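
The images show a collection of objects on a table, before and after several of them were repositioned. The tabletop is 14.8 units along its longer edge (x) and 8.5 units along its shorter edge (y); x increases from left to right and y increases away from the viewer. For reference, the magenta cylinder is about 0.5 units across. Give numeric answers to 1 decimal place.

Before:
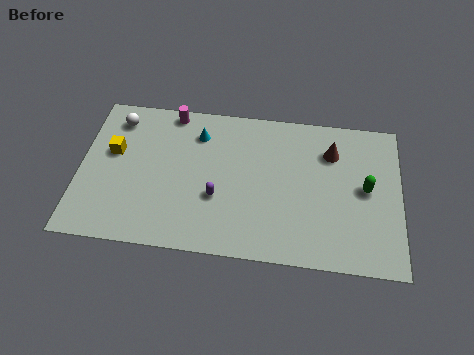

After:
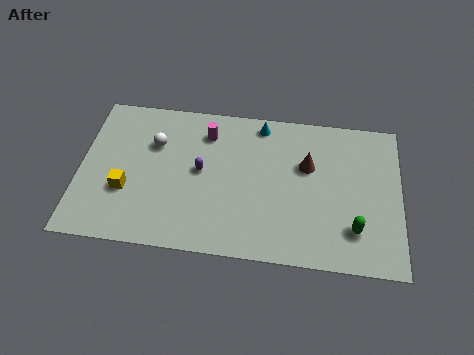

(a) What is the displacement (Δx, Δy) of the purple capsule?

(-0.8, 1.4)

From the two frames, the purple capsule sits at roughly (6.4, 3.1) before and (5.6, 4.5) after.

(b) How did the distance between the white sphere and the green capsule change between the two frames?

-1.9

The distance was about 11.9 in the first image and 10.0 in the second, so they moved 1.9 units closer together.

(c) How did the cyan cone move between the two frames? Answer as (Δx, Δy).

(2.9, 0.9)

The cyan cone was at about (5.4, 6.6) and moved to about (8.3, 7.5).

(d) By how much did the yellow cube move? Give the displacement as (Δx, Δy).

(0.7, -2.1)

From the two frames, the yellow cube sits at roughly (1.5, 5.1) before and (2.2, 3.0) after.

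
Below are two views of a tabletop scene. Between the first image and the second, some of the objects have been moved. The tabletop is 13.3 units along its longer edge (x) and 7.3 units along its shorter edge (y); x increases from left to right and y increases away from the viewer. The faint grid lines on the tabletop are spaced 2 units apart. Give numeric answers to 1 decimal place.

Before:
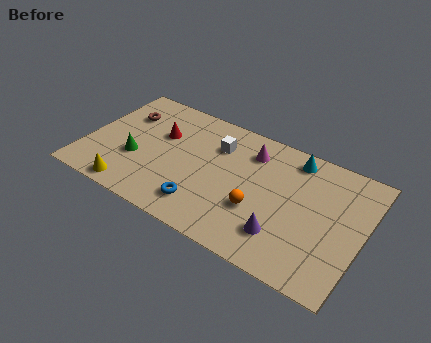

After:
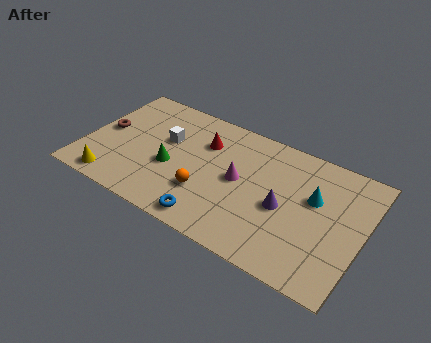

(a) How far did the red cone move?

2.2

From (3.4, 4.7) to (5.5, 5.2), the red cone covered √(2.1² + 0.5²) ≈ 2.2 units.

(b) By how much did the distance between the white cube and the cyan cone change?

+3.5

Before: roughly 3.7 units apart; after: 7.2. That's 3.5 units further apart.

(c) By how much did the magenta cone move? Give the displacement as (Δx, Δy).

(-0.3, -1.9)

The magenta cone started near (7.7, 5.7) and ended near (7.4, 3.8).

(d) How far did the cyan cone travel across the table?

2.2

From (9.7, 6.3) to (10.9, 4.5), the cyan cone covered √(1.2² + 1.8²) ≈ 2.2 units.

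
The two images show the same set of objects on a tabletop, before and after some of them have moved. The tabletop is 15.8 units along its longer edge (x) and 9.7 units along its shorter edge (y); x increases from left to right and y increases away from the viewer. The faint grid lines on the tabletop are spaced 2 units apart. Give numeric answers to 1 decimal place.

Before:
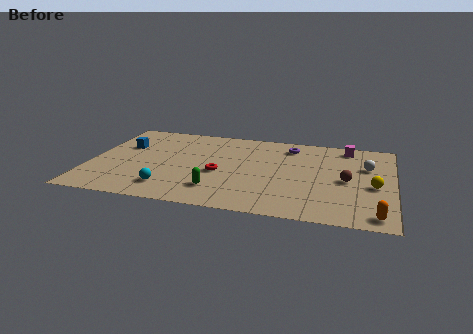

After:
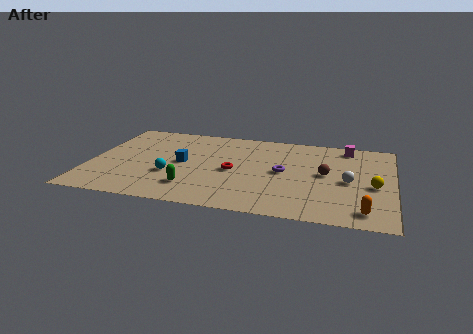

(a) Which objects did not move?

the yellow sphere and the magenta cube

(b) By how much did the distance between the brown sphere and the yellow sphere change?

+1.2

The distance was about 1.5 in the first image and 2.7 in the second, so they moved 1.2 units further apart.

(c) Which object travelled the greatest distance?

the blue cube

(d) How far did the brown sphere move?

1.2

The brown sphere was near (13.4, 4.6) before and (12.3, 5.1) after, so it travelled √(1.1² + 0.5²) ≈ 1.2 units.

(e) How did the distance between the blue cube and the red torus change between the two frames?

-2.9

They were about 5.6 units apart before and 2.7 after — 2.9 units closer together.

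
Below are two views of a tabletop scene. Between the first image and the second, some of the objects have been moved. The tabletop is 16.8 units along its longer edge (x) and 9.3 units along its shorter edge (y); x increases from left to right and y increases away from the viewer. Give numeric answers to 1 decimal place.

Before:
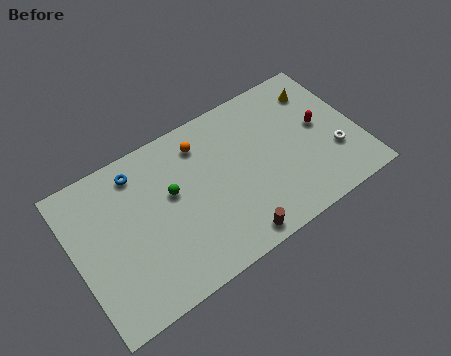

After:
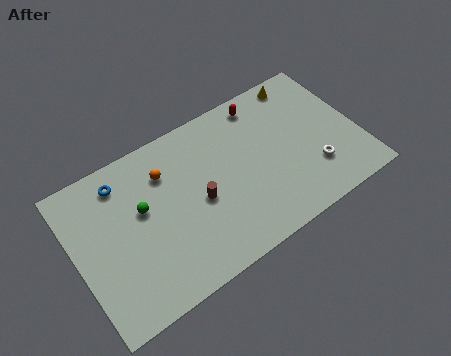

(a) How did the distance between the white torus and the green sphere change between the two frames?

+0.6

They were about 9.7 units apart before and 10.3 after — 0.6 units further apart.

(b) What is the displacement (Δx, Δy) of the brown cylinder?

(-1.5, 3.2)

The brown cylinder started near (8.7, 1.0) and ended near (7.2, 4.2).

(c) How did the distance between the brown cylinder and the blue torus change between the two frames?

-2.8

The distance was about 8.2 in the first image and 5.4 in the second, so they moved 2.8 units closer together.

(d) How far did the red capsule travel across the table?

4.3

The red capsule was near (14.7, 5.0) before and (11.7, 8.1) after, so it travelled √(3.0² + 3.1²) ≈ 4.3 units.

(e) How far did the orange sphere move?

2.4

From (7.9, 7.5) to (5.6, 6.9), the orange sphere covered √(2.3² + 0.6²) ≈ 2.4 units.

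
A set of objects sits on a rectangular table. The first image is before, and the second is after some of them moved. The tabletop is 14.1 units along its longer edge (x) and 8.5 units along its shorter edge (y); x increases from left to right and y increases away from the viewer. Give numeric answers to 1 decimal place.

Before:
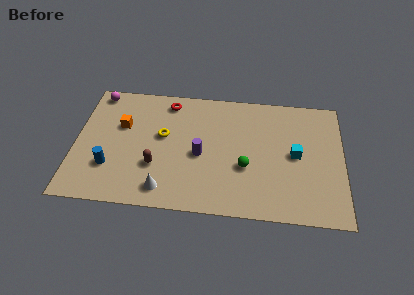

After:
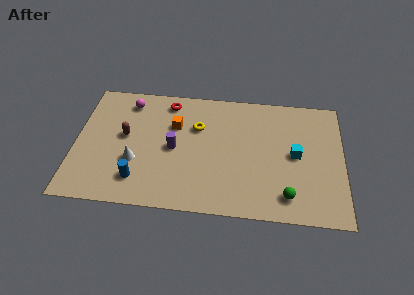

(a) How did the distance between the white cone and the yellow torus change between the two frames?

+0.6

They were about 3.6 units apart before and 4.2 after — 0.6 units further apart.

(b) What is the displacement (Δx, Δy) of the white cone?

(-1.6, 1.7)

From the two frames, the white cone sits at roughly (4.8, 1.3) before and (3.2, 3.0) after.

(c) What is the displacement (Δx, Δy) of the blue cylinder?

(1.5, -0.7)

From the two frames, the blue cylinder sits at roughly (1.9, 2.5) before and (3.4, 1.8) after.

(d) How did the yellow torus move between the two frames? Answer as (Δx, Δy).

(1.8, 0.8)

From the two frames, the yellow torus sits at roughly (4.6, 4.9) before and (6.4, 5.7) after.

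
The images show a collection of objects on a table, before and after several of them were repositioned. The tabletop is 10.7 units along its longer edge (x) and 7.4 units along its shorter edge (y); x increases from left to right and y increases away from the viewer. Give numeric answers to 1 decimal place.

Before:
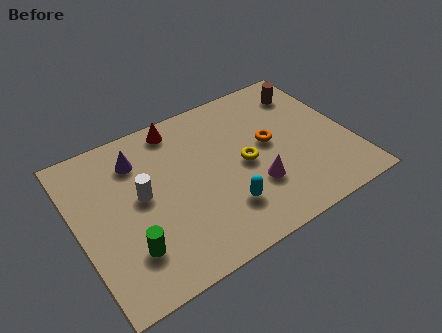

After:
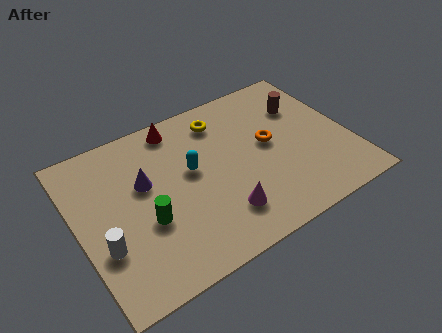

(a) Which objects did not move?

the orange torus and the red cone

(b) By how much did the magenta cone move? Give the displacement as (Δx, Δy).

(-1.4, -0.6)

The magenta cone started near (6.7, 2.3) and ended near (5.3, 1.7).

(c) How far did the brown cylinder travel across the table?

0.8

The brown cylinder was near (9.5, 5.9) before and (9.2, 5.2) after, so it travelled √(0.3² + 0.7²) ≈ 0.8 units.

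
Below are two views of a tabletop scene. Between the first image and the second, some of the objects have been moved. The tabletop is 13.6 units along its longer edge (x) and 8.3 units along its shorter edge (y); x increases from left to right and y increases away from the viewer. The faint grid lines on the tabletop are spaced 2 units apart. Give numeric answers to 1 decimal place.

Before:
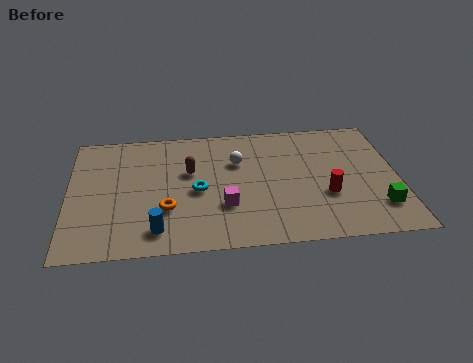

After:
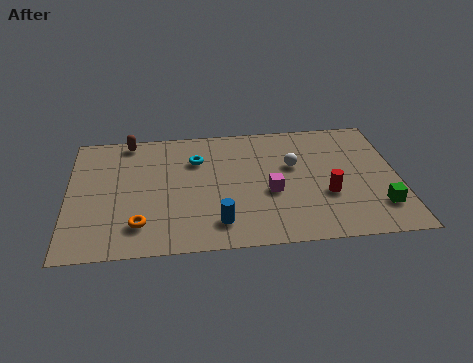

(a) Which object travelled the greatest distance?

the brown capsule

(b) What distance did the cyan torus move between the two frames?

2.1

The cyan torus moved from about (5.3, 3.8) to (5.3, 5.9), a distance of √(0.0² + 2.1²) ≈ 2.1.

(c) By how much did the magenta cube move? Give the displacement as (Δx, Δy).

(1.9, 0.7)

The magenta cube was at about (6.4, 2.7) and moved to about (8.3, 3.4).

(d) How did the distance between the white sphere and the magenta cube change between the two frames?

-1.0

They were about 3.0 units apart before and 2.0 after — 1.0 units closer together.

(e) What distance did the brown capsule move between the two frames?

3.5

From (5.0, 5.1) to (2.5, 7.5), the brown capsule covered √(2.5² + 2.4²) ≈ 3.5 units.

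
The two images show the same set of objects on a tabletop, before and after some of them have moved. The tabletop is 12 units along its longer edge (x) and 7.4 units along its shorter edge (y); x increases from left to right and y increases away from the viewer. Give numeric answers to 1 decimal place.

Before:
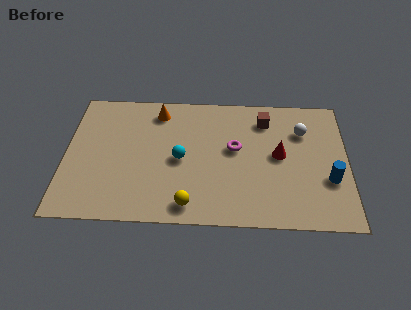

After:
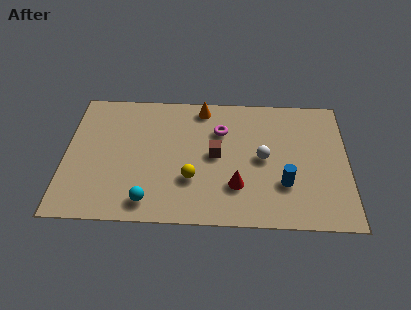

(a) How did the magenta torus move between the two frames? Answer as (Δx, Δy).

(-0.6, 1.0)

From the two frames, the magenta torus sits at roughly (7.2, 4.2) before and (6.6, 5.2) after.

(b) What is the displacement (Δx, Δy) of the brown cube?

(-2.1, -2.1)

From the two frames, the brown cube sits at roughly (8.5, 5.9) before and (6.4, 3.8) after.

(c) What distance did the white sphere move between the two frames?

2.3

The white sphere was near (10.1, 5.3) before and (8.4, 3.7) after, so it travelled √(1.7² + 1.6²) ≈ 2.3 units.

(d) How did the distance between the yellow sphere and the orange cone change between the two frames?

-1.3

They were about 5.4 units apart before and 4.1 after — 1.3 units closer together.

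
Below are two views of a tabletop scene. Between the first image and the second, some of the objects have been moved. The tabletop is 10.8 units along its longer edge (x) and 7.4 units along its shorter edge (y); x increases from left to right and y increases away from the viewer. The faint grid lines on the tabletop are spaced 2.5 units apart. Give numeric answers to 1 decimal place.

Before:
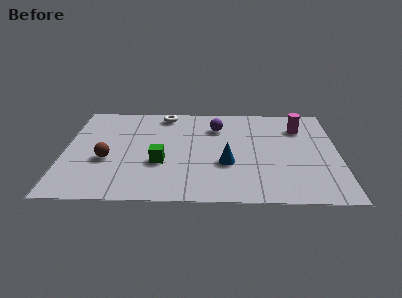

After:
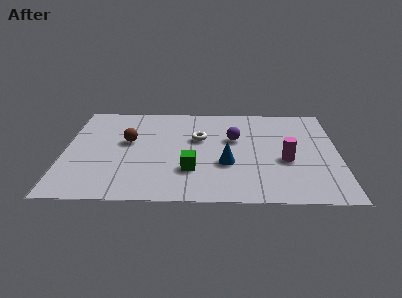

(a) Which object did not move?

the blue cone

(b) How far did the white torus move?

2.4

The white torus was near (3.9, 6.5) before and (5.3, 4.6) after, so it travelled √(1.4² + 1.9²) ≈ 2.4 units.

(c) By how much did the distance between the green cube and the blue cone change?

-1.1

The distance was about 2.6 in the first image and 1.5 in the second, so they moved 1.1 units closer together.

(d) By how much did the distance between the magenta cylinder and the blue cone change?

-1.7

The distance was about 4.0 in the first image and 2.3 in the second, so they moved 1.7 units closer together.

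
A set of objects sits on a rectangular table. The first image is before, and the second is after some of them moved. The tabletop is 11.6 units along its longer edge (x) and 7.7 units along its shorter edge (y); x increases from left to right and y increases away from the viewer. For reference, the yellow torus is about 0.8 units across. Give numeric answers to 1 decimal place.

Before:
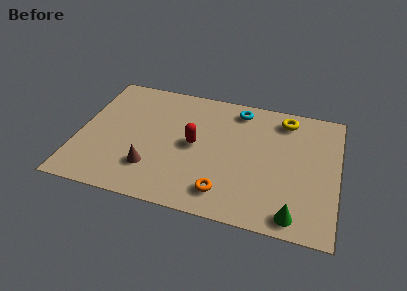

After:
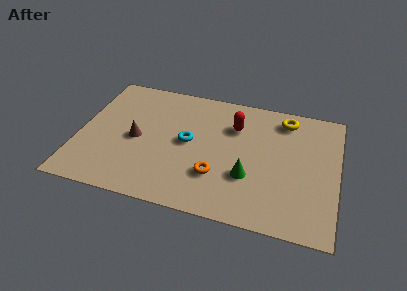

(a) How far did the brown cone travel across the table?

1.8

From (3.4, 2.0) to (2.6, 3.6), the brown cone covered √(0.8² + 1.6²) ≈ 1.8 units.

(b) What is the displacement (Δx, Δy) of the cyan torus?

(-2.1, -2.6)

From the two frames, the cyan torus sits at roughly (7.0, 6.6) before and (4.9, 4.0) after.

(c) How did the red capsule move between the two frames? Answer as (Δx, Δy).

(1.7, 1.6)

From the two frames, the red capsule sits at roughly (5.2, 3.9) before and (6.9, 5.5) after.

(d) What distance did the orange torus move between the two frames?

1.0

From (6.7, 1.4) to (6.3, 2.3), the orange torus covered √(0.4² + 0.9²) ≈ 1.0 units.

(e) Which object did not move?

the yellow torus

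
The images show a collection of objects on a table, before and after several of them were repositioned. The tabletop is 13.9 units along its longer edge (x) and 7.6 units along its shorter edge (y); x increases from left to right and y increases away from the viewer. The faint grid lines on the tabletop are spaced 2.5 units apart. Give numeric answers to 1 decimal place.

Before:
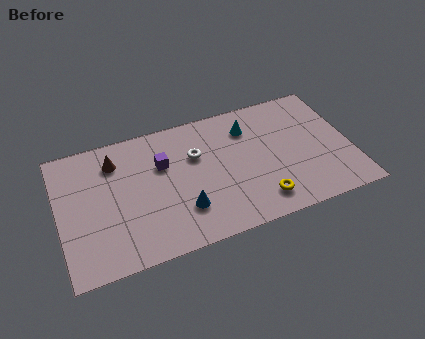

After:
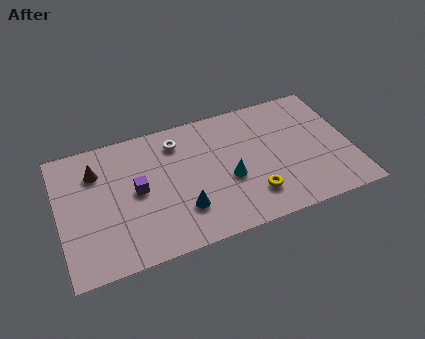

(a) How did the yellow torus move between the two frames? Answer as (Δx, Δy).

(-0.3, 0.4)

From the two frames, the yellow torus sits at roughly (9.3, 1.4) before and (9.0, 1.8) after.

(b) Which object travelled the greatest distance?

the cyan cone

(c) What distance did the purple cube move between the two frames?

1.7

The purple cube was near (5.0, 5.0) before and (3.7, 3.9) after, so it travelled √(1.3² + 1.1²) ≈ 1.7 units.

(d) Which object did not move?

the blue cone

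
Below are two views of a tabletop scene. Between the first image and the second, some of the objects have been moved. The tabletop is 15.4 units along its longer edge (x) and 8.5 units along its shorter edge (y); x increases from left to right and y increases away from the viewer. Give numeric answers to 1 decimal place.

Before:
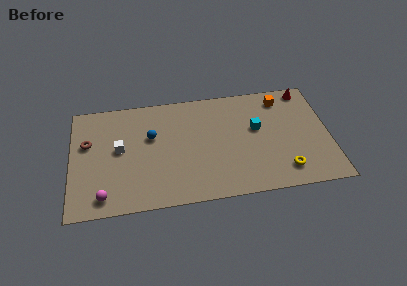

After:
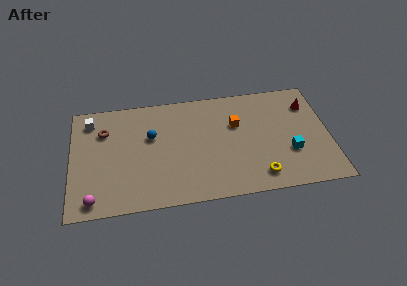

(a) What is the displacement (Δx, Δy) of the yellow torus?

(-1.5, -0.2)

From the two frames, the yellow torus sits at roughly (12.6, 1.6) before and (11.1, 1.4) after.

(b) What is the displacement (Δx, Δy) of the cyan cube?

(1.9, -2.1)

The cyan cube started near (11.1, 5.0) and ended near (13.0, 2.9).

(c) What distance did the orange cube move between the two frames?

3.2

The orange cube moved from about (12.7, 7.1) to (9.9, 5.5), a distance of √(2.8² + 1.6²) ≈ 3.2.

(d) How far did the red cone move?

1.2

From (14.2, 7.6) to (14.3, 6.4), the red cone covered √(0.1² + 1.2²) ≈ 1.2 units.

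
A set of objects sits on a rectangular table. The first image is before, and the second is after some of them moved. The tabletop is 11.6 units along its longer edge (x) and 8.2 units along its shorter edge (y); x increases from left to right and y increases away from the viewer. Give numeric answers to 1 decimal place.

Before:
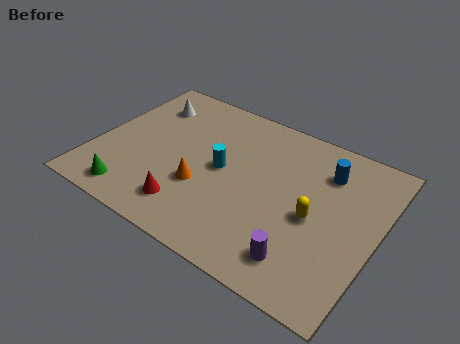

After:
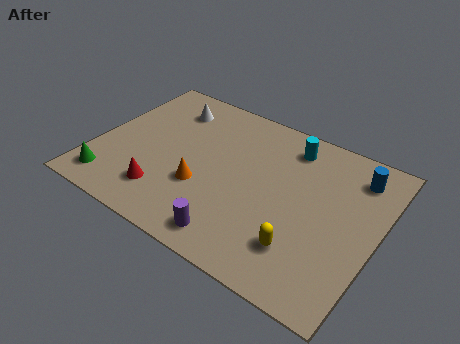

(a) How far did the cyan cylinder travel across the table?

3.5

From (5.2, 4.2) to (7.6, 6.8), the cyan cylinder covered √(2.4² + 2.6²) ≈ 3.5 units.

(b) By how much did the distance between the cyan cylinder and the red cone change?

+3.9

Before: roughly 2.8 units apart; after: 6.7. That's 3.9 units further apart.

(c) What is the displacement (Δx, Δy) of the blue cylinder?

(1.2, 0.4)

The blue cylinder was at about (9.2, 6.2) and moved to about (10.4, 6.6).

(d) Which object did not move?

the orange cone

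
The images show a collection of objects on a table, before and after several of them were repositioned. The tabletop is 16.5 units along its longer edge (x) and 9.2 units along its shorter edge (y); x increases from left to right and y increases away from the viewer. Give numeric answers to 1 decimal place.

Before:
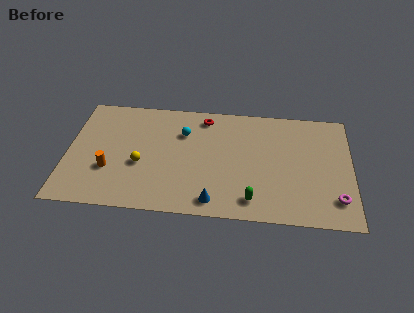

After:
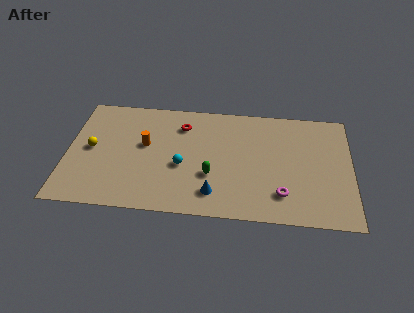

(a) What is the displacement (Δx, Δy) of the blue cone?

(0.0, 0.6)

The blue cone was at about (8.6, 1.2) and moved to about (8.6, 1.8).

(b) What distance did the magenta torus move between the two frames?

3.1

From (15.6, 2.0) to (12.5, 2.1), the magenta torus covered √(3.1² + 0.1²) ≈ 3.1 units.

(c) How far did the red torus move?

1.5

The red torus was near (7.9, 7.9) before and (6.6, 7.1) after, so it travelled √(1.3² + 0.8²) ≈ 1.5 units.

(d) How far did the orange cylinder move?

3.0

The orange cylinder moved from about (2.5, 3.1) to (4.5, 5.3), a distance of √(2.0² + 2.2²) ≈ 3.0.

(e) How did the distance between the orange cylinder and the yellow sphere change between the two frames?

+1.3

The distance was about 1.9 in the first image and 3.2 in the second, so they moved 1.3 units further apart.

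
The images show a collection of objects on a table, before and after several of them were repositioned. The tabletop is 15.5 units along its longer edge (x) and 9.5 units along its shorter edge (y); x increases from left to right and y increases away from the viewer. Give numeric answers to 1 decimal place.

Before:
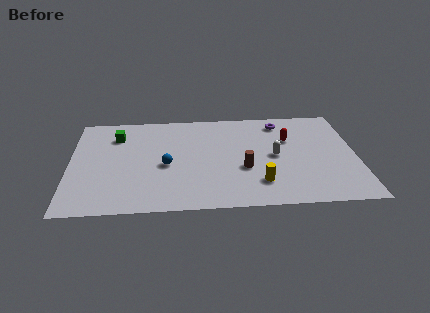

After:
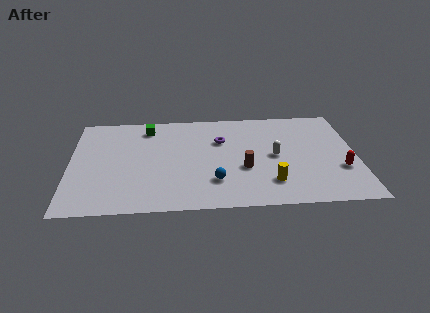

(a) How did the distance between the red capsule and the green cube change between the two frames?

+2.0

Before: roughly 9.4 units apart; after: 11.4. That's 2.0 units further apart.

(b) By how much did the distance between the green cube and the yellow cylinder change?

-0.5

The distance was about 9.2 in the first image and 8.7 in the second, so they moved 0.5 units closer together.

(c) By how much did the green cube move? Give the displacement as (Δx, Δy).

(1.7, 0.7)

The green cube was at about (2.5, 7.2) and moved to about (4.2, 7.9).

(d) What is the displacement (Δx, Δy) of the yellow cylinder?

(0.6, 0.0)

From the two frames, the yellow cylinder sits at roughly (10.2, 2.2) before and (10.8, 2.2) after.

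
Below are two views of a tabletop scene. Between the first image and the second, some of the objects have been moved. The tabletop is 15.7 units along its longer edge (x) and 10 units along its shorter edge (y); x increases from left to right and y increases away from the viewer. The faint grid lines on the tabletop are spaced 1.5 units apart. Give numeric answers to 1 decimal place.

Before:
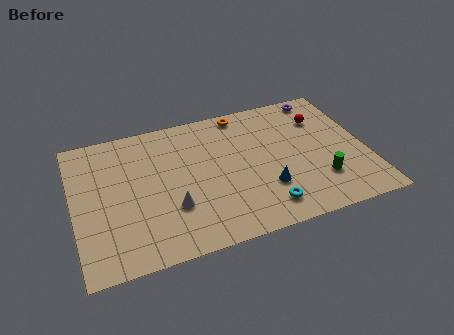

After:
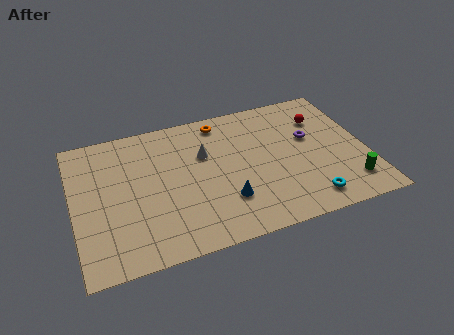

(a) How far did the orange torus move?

1.2

The orange torus moved from about (9.4, 9.0) to (8.2, 8.7), a distance of √(1.2² + 0.3²) ≈ 1.2.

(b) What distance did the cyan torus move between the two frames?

2.3

From (9.9, 1.7) to (12.2, 1.5), the cyan torus covered √(2.3² + 0.2²) ≈ 2.3 units.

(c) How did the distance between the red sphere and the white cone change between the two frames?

-2.9

Before: roughly 9.4 units apart; after: 6.5. That's 2.9 units closer together.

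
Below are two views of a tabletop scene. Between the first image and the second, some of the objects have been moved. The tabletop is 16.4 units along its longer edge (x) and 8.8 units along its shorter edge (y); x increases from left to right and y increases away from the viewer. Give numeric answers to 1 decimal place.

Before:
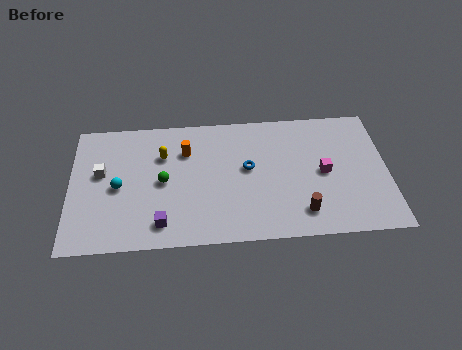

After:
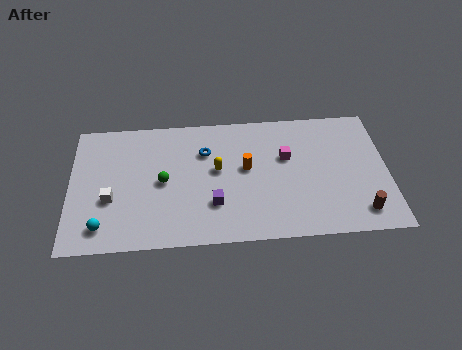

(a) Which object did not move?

the green sphere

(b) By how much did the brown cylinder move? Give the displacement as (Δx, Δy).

(3.0, -0.2)

The brown cylinder started near (11.9, 1.7) and ended near (14.9, 1.5).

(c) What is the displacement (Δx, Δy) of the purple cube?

(2.7, 1.1)

From the two frames, the purple cube sits at roughly (4.7, 1.5) before and (7.4, 2.6) after.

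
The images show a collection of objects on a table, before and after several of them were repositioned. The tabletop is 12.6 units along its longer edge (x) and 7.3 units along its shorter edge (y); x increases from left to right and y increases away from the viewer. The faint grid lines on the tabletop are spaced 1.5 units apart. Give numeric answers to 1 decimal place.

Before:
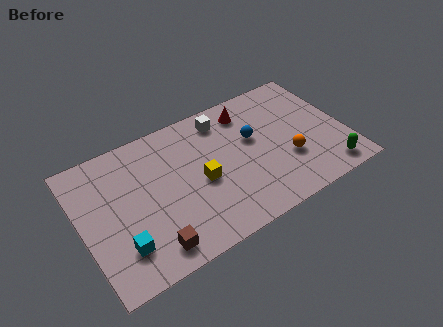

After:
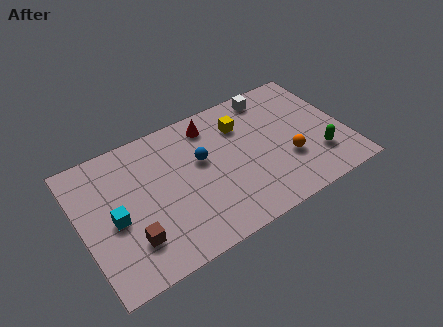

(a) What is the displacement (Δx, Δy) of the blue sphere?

(-2.5, 0.0)

From the two frames, the blue sphere sits at roughly (8.3, 4.4) before and (5.8, 4.4) after.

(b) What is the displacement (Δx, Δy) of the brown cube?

(-0.8, 0.8)

The brown cube started near (2.9, 1.1) and ended near (2.1, 1.9).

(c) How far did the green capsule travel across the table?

1.0

The green capsule moved from about (11.4, 1.0) to (11.1, 2.0), a distance of √(0.3² + 1.0²) ≈ 1.0.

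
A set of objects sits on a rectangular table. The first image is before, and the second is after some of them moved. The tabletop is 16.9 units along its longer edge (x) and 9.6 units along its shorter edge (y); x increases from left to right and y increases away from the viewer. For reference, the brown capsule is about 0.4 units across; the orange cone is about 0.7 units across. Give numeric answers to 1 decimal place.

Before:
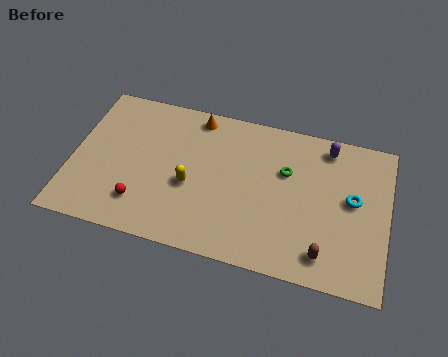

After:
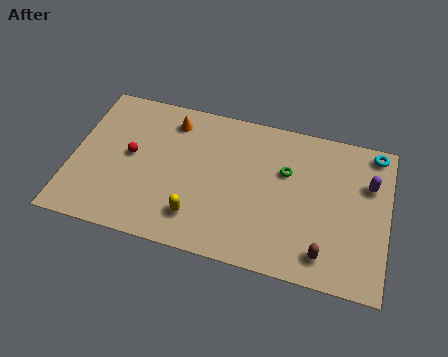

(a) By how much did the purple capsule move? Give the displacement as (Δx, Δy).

(2.3, -1.8)

From the two frames, the purple capsule sits at roughly (13.5, 8.3) before and (15.8, 6.5) after.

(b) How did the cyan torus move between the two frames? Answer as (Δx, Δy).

(1.0, 3.3)

The cyan torus was at about (15.0, 5.3) and moved to about (16.0, 8.6).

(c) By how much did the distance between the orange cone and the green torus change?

+1.0

The distance was about 5.5 in the first image and 6.5 in the second, so they moved 1.0 units further apart.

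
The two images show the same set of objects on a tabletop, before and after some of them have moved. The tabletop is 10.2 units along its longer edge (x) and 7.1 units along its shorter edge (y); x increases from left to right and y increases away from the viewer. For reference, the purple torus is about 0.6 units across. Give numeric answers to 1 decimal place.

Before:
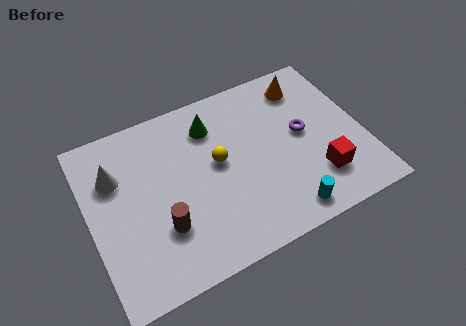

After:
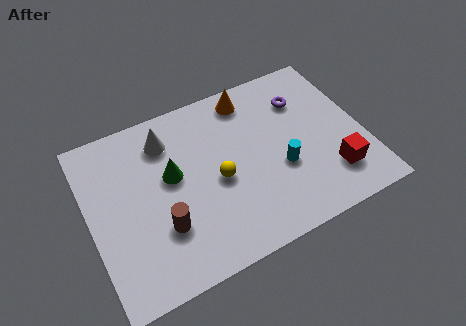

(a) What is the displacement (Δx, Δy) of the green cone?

(-1.7, -1.4)

From the two frames, the green cone sits at roughly (4.8, 5.5) before and (3.1, 4.1) after.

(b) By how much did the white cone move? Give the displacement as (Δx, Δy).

(2.0, 0.7)

From the two frames, the white cone sits at roughly (1.1, 4.9) before and (3.1, 5.6) after.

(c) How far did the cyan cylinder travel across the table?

1.8

The cyan cylinder moved from about (6.9, 0.9) to (7.0, 2.7), a distance of √(0.1² + 1.8²) ≈ 1.8.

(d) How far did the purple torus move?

1.4

From (8.0, 3.8) to (8.2, 5.2), the purple torus covered √(0.2² + 1.4²) ≈ 1.4 units.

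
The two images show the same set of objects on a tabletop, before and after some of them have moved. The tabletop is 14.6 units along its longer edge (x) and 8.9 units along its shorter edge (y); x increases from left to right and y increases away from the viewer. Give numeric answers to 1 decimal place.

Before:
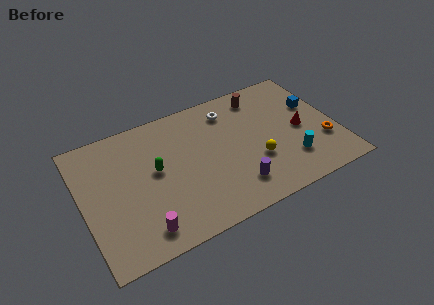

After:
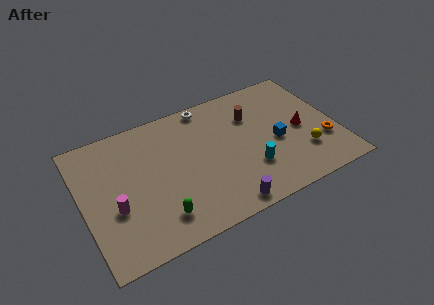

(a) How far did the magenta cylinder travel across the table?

2.4

The magenta cylinder moved from about (3.0, 1.4) to (1.7, 3.4), a distance of √(1.3² + 2.0²) ≈ 2.4.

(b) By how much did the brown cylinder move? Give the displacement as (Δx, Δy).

(-0.7, -1.2)

From the two frames, the brown cylinder sits at roughly (10.7, 7.5) before and (10.0, 6.3) after.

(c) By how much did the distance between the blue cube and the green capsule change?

-2.0

The distance was about 9.4 in the first image and 7.4 in the second, so they moved 2.0 units closer together.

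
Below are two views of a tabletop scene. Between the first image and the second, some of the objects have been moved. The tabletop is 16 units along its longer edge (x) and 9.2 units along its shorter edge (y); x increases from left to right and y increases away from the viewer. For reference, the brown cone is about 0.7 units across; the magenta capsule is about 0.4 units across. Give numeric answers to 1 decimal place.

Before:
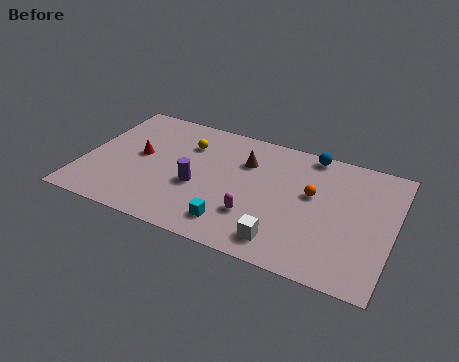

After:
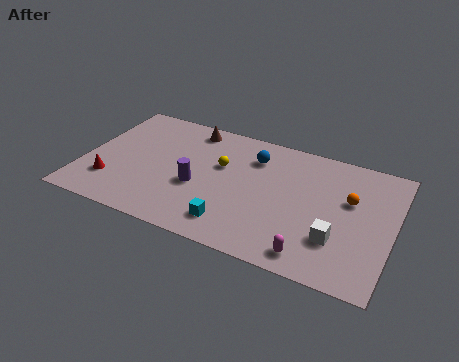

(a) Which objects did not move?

the cyan cube and the purple cylinder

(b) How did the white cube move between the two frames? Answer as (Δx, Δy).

(2.6, 1.2)

The white cube started near (10.7, 1.5) and ended near (13.3, 2.7).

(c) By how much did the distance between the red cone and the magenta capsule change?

+4.0

Before: roughly 6.7 units apart; after: 10.7. That's 4.0 units further apart.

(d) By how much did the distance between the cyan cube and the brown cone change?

+2.2

Before: roughly 4.8 units apart; after: 7.0. That's 2.2 units further apart.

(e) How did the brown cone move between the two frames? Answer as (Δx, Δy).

(-3.1, 1.5)

From the two frames, the brown cone sits at roughly (8.2, 6.5) before and (5.1, 8.0) after.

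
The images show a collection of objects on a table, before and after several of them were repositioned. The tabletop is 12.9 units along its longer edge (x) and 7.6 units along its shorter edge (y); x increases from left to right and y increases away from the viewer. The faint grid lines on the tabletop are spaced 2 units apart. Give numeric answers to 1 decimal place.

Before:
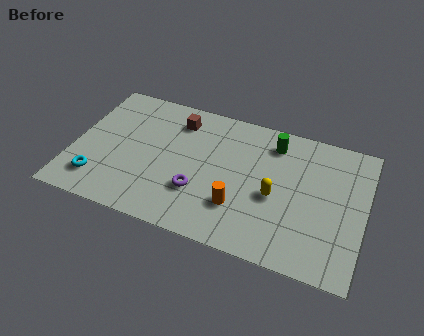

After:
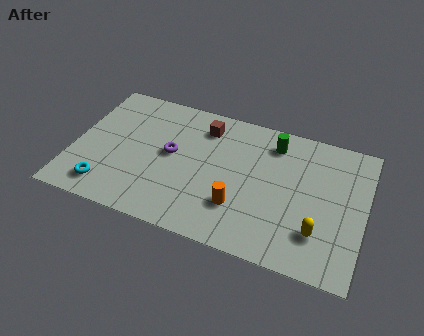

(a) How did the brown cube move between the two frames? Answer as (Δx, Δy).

(1.2, 0.0)

The brown cube was at about (4.4, 6.1) and moved to about (5.6, 6.1).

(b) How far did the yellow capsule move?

2.4

The yellow capsule was near (9.0, 3.3) before and (11.0, 2.0) after, so it travelled √(2.0² + 1.3²) ≈ 2.4 units.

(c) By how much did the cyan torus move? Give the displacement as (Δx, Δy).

(0.4, -0.3)

The cyan torus was at about (1.3, 1.6) and moved to about (1.7, 1.3).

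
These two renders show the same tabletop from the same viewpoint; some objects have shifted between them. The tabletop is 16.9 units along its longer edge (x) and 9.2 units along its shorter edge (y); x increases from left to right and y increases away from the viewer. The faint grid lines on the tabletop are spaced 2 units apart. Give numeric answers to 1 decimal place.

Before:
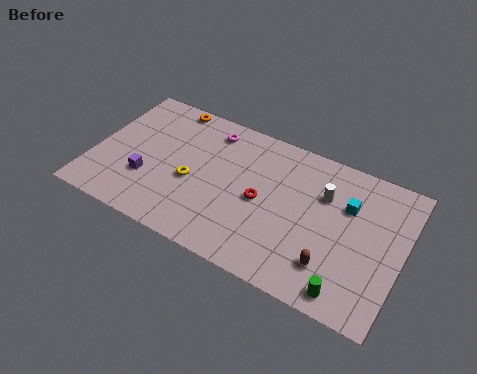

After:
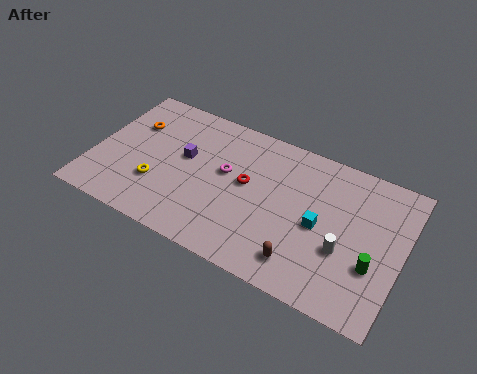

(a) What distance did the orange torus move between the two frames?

2.7

The orange torus moved from about (3.5, 8.4) to (1.8, 6.3), a distance of √(1.7² + 2.1²) ≈ 2.7.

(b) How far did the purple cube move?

2.9

From (3.1, 3.0) to (4.9, 5.3), the purple cube covered √(1.8² + 2.3²) ≈ 2.9 units.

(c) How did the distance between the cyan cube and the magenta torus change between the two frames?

-2.5

Before: roughly 7.9 units apart; after: 5.4. That's 2.5 units closer together.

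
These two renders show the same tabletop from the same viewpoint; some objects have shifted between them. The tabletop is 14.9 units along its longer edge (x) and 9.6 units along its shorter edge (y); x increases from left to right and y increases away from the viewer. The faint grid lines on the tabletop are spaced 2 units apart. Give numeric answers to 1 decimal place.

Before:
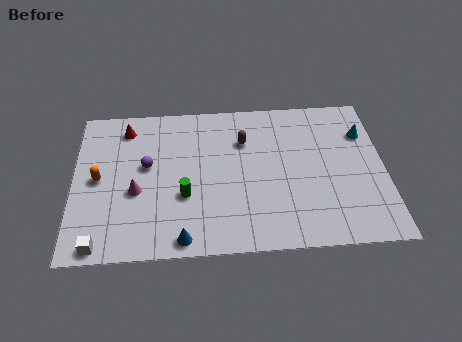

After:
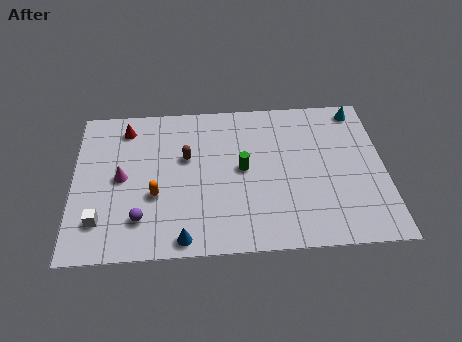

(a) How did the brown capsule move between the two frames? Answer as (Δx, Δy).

(-2.8, -0.9)

From the two frames, the brown capsule sits at roughly (8.2, 6.8) before and (5.4, 5.9) after.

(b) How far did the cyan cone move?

1.6

The cyan cone moved from about (14.0, 6.9) to (13.8, 8.5), a distance of √(0.2² + 1.6²) ≈ 1.6.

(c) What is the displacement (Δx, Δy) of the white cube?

(0.0, 1.4)

The white cube started near (1.3, 0.8) and ended near (1.3, 2.2).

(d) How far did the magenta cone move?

1.1

The magenta cone moved from about (3.0, 3.9) to (2.3, 4.8), a distance of √(0.7² + 0.9²) ≈ 1.1.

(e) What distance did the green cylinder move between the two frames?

3.2

From (5.3, 3.5) to (8.1, 5.0), the green cylinder covered √(2.8² + 1.5²) ≈ 3.2 units.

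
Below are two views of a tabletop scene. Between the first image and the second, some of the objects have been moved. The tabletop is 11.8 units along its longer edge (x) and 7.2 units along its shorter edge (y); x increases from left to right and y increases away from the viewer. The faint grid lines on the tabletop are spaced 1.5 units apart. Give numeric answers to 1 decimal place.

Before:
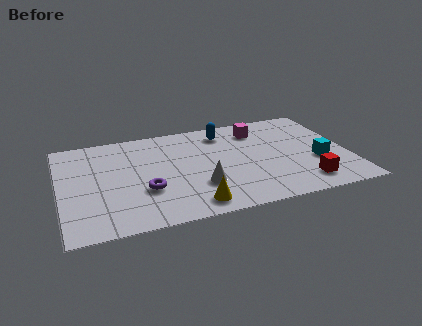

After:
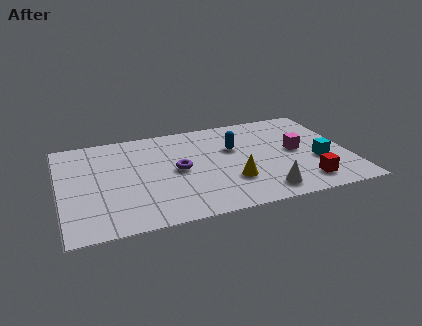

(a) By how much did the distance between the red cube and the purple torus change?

-1.0

The distance was about 6.5 in the first image and 5.5 in the second, so they moved 1.0 units closer together.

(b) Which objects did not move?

the cyan cube and the red cube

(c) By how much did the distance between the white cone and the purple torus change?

+1.9

They were about 2.2 units apart before and 4.1 after — 1.9 units further apart.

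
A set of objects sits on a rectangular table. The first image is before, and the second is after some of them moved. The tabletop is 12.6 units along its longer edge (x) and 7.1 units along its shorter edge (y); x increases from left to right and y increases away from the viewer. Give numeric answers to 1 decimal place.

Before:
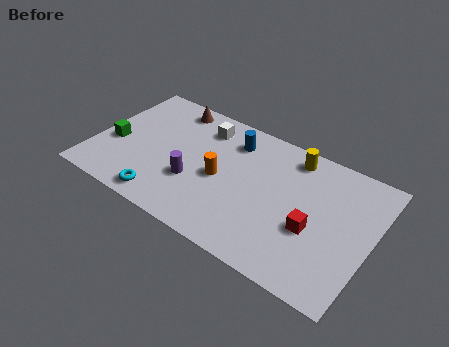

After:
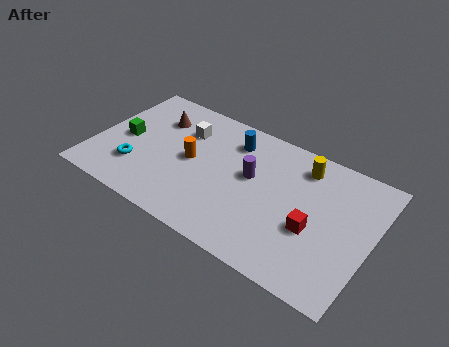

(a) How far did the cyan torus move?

1.9

From (3.6, 0.9) to (2.1, 2.0), the cyan torus covered √(1.5² + 1.1²) ≈ 1.9 units.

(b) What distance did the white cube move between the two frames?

1.0

From (4.6, 5.7) to (3.8, 5.1), the white cube covered √(0.8² + 0.6²) ≈ 1.0 units.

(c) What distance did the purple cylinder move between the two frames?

2.9

The purple cylinder moved from about (4.7, 2.5) to (7.1, 4.1), a distance of √(2.4² + 1.6²) ≈ 2.9.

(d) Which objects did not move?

the blue cylinder and the red cube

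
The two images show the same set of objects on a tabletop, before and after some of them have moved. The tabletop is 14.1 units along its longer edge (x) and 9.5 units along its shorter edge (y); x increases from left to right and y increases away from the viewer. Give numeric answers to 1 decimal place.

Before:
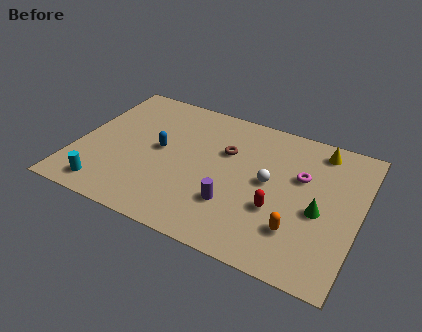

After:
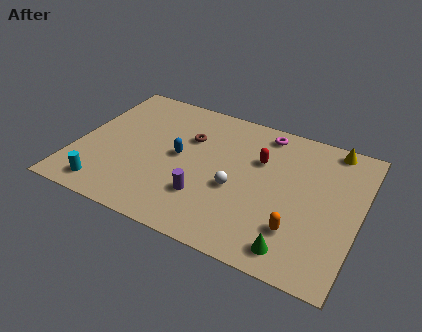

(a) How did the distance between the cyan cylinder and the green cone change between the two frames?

-1.3

They were about 10.7 units apart before and 9.4 after — 1.3 units closer together.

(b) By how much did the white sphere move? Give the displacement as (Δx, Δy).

(-1.5, -1.1)

The white sphere started near (9.6, 5.0) and ended near (8.1, 3.9).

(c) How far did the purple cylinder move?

1.4

The purple cylinder moved from about (8.1, 2.8) to (6.7, 2.7), a distance of √(1.4² + 0.1²) ≈ 1.4.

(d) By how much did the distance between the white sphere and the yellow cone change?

+2.5

They were about 3.9 units apart before and 6.4 after — 2.5 units further apart.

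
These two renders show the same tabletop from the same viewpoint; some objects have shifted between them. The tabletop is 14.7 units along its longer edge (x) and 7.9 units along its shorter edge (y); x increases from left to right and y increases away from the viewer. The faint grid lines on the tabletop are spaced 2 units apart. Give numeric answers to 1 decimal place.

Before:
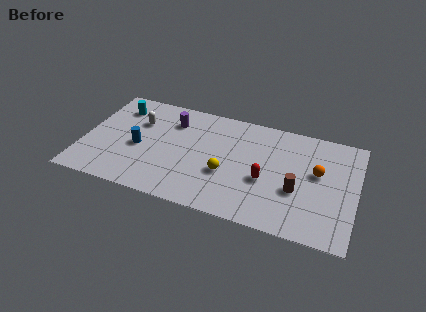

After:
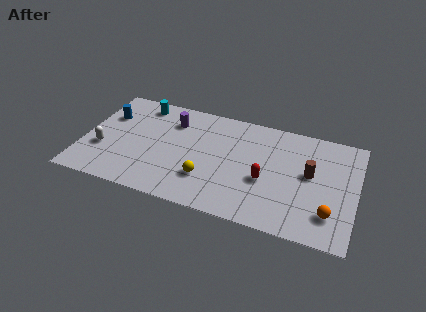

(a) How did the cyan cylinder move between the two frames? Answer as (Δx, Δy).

(1.2, 0.6)

From the two frames, the cyan cylinder sits at roughly (1.6, 6.2) before and (2.8, 6.8) after.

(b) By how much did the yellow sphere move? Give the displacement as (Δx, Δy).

(-1.0, -0.7)

The yellow sphere was at about (7.8, 3.0) and moved to about (6.8, 2.3).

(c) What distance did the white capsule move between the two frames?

3.1

The white capsule moved from about (2.8, 5.4) to (1.1, 2.8), a distance of √(1.7² + 2.6²) ≈ 3.1.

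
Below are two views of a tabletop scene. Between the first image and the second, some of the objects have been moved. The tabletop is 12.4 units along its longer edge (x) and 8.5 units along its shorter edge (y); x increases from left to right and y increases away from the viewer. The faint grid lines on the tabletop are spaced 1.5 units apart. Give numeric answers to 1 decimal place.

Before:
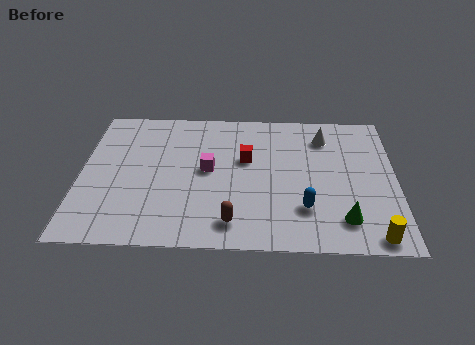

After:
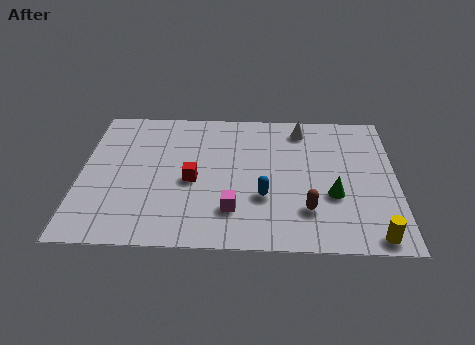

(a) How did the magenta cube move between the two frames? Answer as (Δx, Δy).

(1.0, -2.4)

From the two frames, the magenta cube sits at roughly (5.0, 4.5) before and (6.0, 2.1) after.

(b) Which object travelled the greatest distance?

the brown capsule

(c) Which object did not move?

the yellow cylinder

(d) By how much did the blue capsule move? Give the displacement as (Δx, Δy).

(-1.6, 0.6)

From the two frames, the blue capsule sits at roughly (8.8, 2.3) before and (7.2, 2.9) after.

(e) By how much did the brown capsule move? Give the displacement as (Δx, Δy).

(2.9, 0.8)

The brown capsule was at about (6.0, 1.4) and moved to about (8.9, 2.2).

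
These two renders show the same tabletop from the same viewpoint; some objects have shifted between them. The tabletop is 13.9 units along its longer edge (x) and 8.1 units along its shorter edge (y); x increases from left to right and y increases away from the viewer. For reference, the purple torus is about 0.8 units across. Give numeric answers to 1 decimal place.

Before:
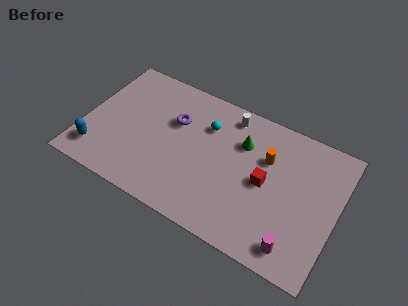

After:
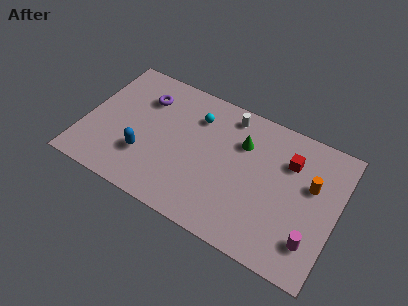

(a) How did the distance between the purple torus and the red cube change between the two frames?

+2.7

Before: roughly 5.4 units apart; after: 8.1. That's 2.7 units further apart.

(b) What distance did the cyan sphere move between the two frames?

0.7

The cyan sphere moved from about (6.5, 5.8) to (5.9, 6.1), a distance of √(0.6² + 0.3²) ≈ 0.7.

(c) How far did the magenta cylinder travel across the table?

1.1

The magenta cylinder moved from about (12.0, 1.2) to (12.8, 1.9), a distance of √(0.8² + 0.7²) ≈ 1.1.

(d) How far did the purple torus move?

1.9

The purple torus was near (4.8, 5.3) before and (3.0, 6.0) after, so it travelled √(1.8² + 0.7²) ≈ 1.9 units.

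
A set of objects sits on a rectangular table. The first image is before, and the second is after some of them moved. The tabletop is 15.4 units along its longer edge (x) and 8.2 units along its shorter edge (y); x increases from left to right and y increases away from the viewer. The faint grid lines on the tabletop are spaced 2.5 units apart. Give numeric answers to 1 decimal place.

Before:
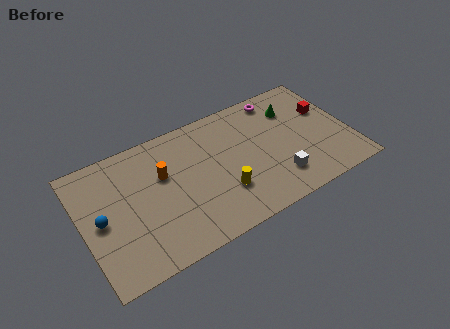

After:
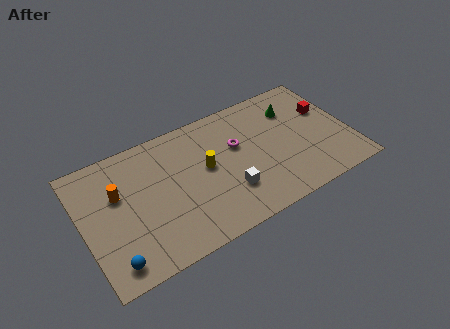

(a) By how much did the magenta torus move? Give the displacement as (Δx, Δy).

(-2.8, -2.1)

The magenta torus started near (11.8, 7.2) and ended near (9.0, 5.1).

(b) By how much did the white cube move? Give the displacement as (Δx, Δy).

(-2.8, 0.5)

From the two frames, the white cube sits at roughly (10.9, 1.9) before and (8.1, 2.4) after.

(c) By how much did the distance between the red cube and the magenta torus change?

+2.1

Before: roughly 3.2 units apart; after: 5.3. That's 2.1 units further apart.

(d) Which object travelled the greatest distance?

the magenta torus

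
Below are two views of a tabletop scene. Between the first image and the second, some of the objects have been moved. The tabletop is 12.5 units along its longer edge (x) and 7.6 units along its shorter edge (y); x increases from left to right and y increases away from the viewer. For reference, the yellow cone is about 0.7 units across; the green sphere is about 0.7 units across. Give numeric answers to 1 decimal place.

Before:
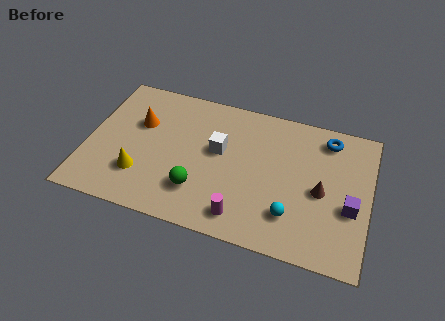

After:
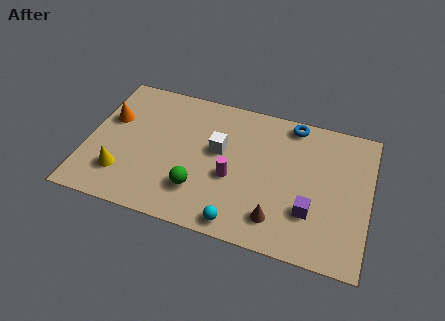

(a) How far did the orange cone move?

1.3

From (2.2, 4.9) to (0.9, 4.8), the orange cone covered √(1.3² + 0.1²) ≈ 1.3 units.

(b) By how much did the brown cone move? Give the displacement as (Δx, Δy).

(-1.8, -2.0)

The brown cone started near (10.4, 3.5) and ended near (8.6, 1.5).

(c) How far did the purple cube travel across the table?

1.8

The purple cube moved from about (11.7, 3.0) to (10.0, 2.3), a distance of √(1.7² + 0.7²) ≈ 1.8.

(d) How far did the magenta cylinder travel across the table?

2.0

The magenta cylinder was near (7.1, 1.2) before and (6.5, 3.1) after, so it travelled √(0.6² + 1.9²) ≈ 2.0 units.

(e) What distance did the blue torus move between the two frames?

1.6

The blue torus moved from about (10.5, 6.4) to (8.9, 6.8), a distance of √(1.6² + 0.4²) ≈ 1.6.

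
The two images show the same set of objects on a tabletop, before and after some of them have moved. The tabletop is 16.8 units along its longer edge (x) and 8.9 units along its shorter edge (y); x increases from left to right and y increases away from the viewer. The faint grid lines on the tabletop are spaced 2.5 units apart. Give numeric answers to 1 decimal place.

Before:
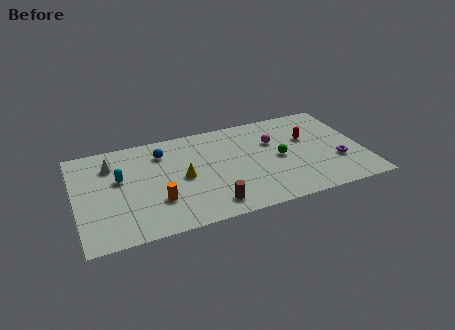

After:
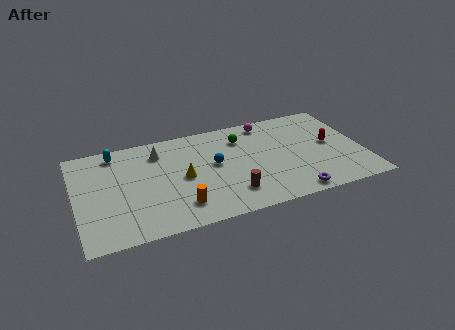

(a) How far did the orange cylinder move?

1.4

The orange cylinder was near (4.6, 2.7) before and (5.8, 1.9) after, so it travelled √(1.2² + 0.8²) ≈ 1.4 units.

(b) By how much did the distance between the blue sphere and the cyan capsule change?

+3.2

Before: roughly 3.1 units apart; after: 6.3. That's 3.2 units further apart.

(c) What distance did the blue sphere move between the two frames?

3.5

From (5.2, 6.9) to (8.1, 4.9), the blue sphere covered √(2.9² + 2.0²) ≈ 3.5 units.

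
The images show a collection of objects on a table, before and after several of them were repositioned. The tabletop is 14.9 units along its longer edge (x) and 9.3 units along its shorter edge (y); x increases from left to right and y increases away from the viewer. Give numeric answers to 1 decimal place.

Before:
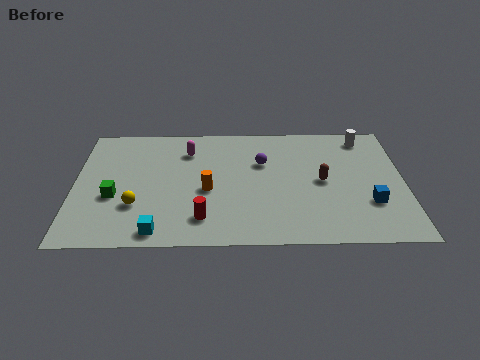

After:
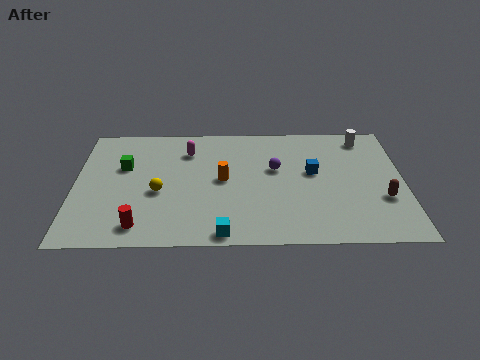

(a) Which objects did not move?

the magenta capsule and the white cylinder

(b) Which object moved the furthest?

the blue cube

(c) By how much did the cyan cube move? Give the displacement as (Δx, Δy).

(2.9, -0.2)

From the two frames, the cyan cube sits at roughly (3.8, 1.0) before and (6.7, 0.8) after.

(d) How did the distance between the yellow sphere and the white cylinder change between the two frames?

-1.3

Before: roughly 11.6 units apart; after: 10.3. That's 1.3 units closer together.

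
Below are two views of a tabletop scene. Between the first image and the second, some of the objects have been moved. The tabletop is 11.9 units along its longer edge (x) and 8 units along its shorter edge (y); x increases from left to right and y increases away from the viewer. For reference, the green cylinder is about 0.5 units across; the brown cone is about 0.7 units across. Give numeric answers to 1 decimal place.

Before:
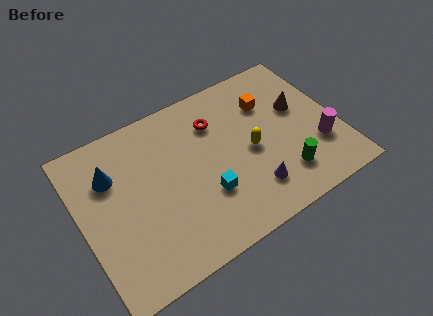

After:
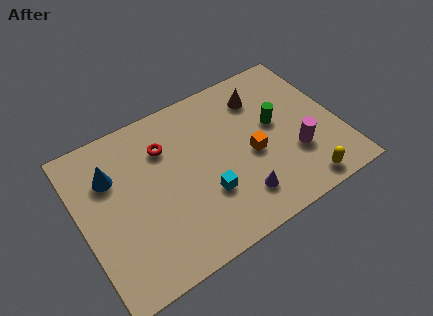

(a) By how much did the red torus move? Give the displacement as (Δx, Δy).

(-2.4, -0.1)

The red torus started near (6.5, 5.9) and ended near (4.1, 5.8).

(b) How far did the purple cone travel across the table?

0.6

The purple cone was near (7.5, 1.8) before and (6.9, 1.7) after, so it travelled √(0.6² + 0.1²) ≈ 0.6 units.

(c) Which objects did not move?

the cyan cube and the blue cone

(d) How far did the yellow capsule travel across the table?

3.4

The yellow capsule was near (7.8, 3.7) before and (9.7, 0.9) after, so it travelled √(1.9² + 2.8²) ≈ 3.4 units.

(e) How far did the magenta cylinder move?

1.1

The magenta cylinder was near (10.8, 2.5) before and (9.7, 2.6) after, so it travelled √(1.1² + 0.1²) ≈ 1.1 units.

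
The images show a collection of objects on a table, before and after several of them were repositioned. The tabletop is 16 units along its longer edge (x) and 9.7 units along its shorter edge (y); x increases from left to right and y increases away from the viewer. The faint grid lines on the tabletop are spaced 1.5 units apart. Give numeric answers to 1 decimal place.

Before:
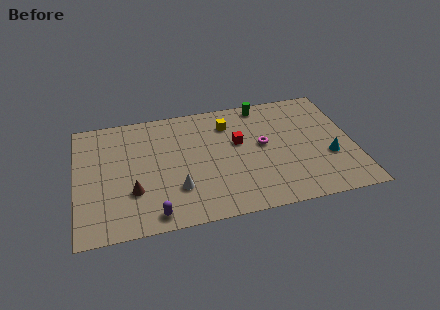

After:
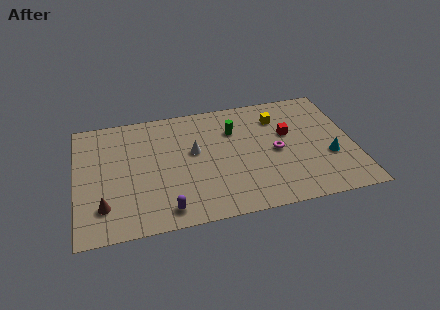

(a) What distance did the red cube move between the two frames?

2.9

The red cube moved from about (9.4, 5.8) to (12.3, 5.9), a distance of √(2.9² + 0.1²) ≈ 2.9.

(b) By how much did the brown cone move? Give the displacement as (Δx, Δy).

(-1.7, -0.8)

From the two frames, the brown cone sits at roughly (3.2, 3.1) before and (1.5, 2.3) after.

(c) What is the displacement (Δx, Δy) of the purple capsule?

(0.7, 0.2)

The purple capsule started near (4.3, 1.1) and ended near (5.0, 1.3).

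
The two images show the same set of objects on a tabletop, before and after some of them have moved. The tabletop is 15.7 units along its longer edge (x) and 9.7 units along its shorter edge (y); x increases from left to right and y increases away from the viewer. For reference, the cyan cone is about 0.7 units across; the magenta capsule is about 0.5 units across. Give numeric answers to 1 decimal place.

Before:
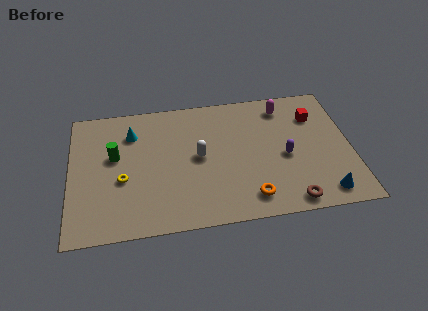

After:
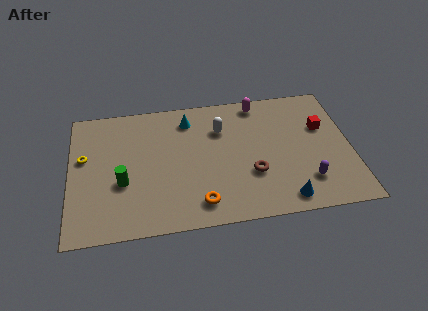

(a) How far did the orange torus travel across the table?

2.8

The orange torus was near (9.9, 1.6) before and (7.1, 1.6) after, so it travelled √(2.8² + 0.0²) ≈ 2.8 units.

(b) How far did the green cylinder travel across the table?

2.0

From (2.5, 5.7) to (2.9, 3.7), the green cylinder covered √(0.4² + 2.0²) ≈ 2.0 units.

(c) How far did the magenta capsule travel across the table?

1.5

The magenta capsule moved from about (12.1, 8.1) to (10.7, 8.6), a distance of √(1.4² + 0.5²) ≈ 1.5.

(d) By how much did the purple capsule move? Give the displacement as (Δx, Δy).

(1.1, -2.0)

The purple capsule started near (12.0, 4.3) and ended near (13.1, 2.3).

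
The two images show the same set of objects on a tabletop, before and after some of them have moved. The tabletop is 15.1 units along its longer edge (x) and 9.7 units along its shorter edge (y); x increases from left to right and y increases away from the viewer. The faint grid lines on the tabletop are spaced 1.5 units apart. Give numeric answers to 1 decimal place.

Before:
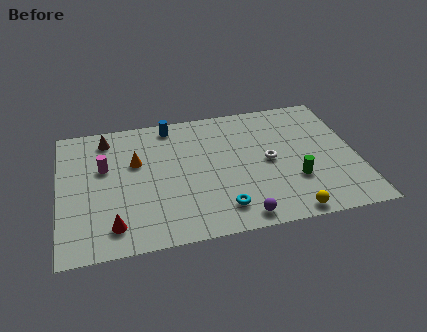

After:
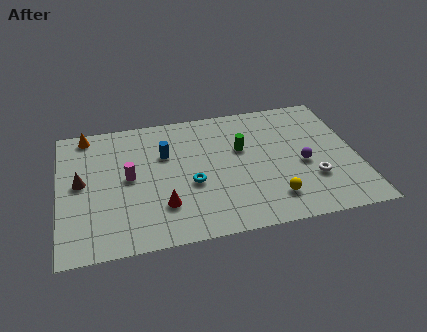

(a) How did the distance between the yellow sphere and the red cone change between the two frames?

-3.2

Before: roughly 8.7 units apart; after: 5.5. That's 3.2 units closer together.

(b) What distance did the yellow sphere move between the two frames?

1.4

From (11.3, 0.8) to (10.6, 2.0), the yellow sphere covered √(0.7² + 1.2²) ≈ 1.4 units.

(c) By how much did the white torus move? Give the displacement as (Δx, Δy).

(2.1, -1.8)

The white torus started near (10.6, 4.8) and ended near (12.7, 3.0).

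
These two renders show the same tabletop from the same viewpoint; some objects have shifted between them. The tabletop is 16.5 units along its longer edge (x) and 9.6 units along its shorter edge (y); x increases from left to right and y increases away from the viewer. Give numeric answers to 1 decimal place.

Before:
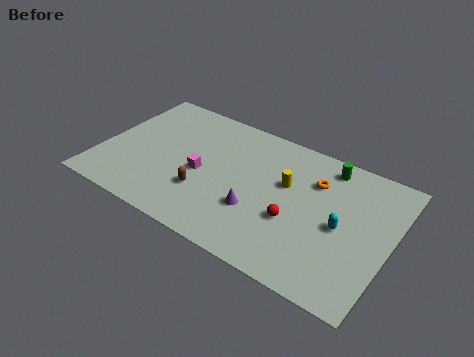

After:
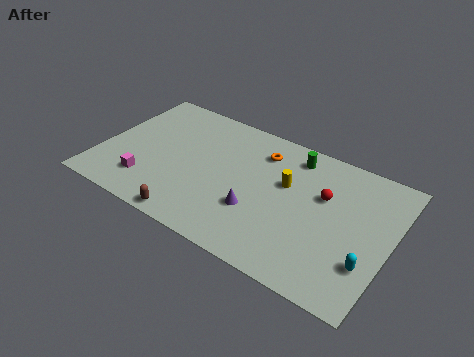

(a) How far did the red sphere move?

2.8

From (11.3, 3.6) to (12.6, 6.1), the red sphere covered √(1.3² + 2.5²) ≈ 2.8 units.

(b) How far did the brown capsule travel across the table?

2.2

The brown capsule was near (6.2, 3.0) before and (5.9, 0.8) after, so it travelled √(0.3² + 2.2²) ≈ 2.2 units.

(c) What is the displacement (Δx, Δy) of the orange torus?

(-3.2, 0.6)

From the two frames, the orange torus sits at roughly (12.0, 6.9) before and (8.8, 7.5) after.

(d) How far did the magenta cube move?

3.5

The magenta cube moved from about (5.8, 4.3) to (3.0, 2.2), a distance of √(2.8² + 2.1²) ≈ 3.5.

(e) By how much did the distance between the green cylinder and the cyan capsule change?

+3.2

They were about 4.0 units apart before and 7.2 after — 3.2 units further apart.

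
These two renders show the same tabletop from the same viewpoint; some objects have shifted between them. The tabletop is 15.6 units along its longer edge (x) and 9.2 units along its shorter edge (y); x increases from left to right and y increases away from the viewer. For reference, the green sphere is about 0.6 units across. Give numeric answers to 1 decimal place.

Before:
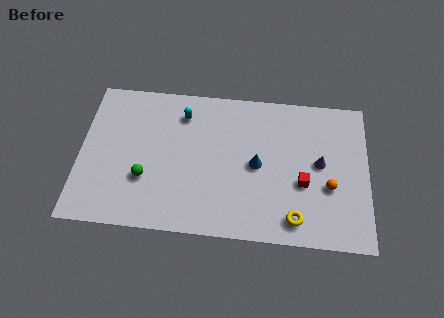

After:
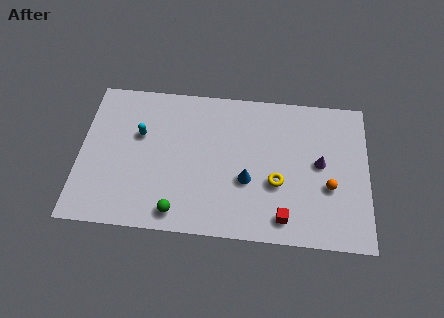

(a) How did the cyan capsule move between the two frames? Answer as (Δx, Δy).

(-2.3, -1.5)

The cyan capsule was at about (5.5, 7.3) and moved to about (3.2, 5.8).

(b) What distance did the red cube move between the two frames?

2.4

The red cube moved from about (12.1, 3.6) to (11.1, 1.4), a distance of √(1.0² + 2.2²) ≈ 2.4.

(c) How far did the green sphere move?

2.6

The green sphere was near (3.6, 3.1) before and (5.4, 1.2) after, so it travelled √(1.8² + 1.9²) ≈ 2.6 units.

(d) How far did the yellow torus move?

2.3

The yellow torus moved from about (11.7, 1.4) to (10.7, 3.5), a distance of √(1.0² + 2.1²) ≈ 2.3.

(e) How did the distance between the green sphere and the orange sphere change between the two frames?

-1.5

The distance was about 9.9 in the first image and 8.4 in the second, so they moved 1.5 units closer together.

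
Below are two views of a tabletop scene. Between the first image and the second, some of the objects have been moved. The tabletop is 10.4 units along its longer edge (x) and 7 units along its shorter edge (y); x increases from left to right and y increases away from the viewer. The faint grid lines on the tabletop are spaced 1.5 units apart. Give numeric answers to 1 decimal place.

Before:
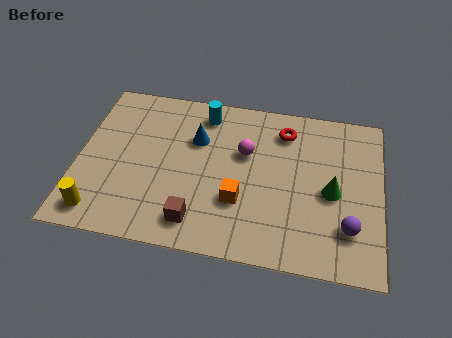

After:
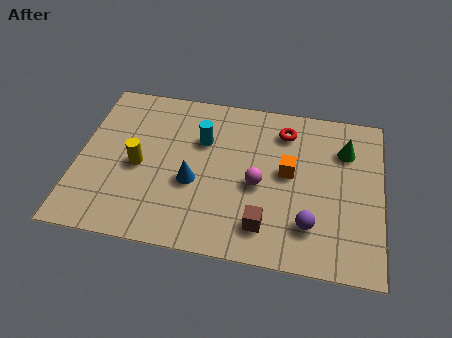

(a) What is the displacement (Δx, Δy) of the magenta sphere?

(0.5, -1.3)

From the two frames, the magenta sphere sits at roughly (5.7, 4.4) before and (6.2, 3.1) after.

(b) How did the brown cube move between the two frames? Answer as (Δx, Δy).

(2.3, 0.2)

The brown cube was at about (4.2, 1.2) and moved to about (6.5, 1.4).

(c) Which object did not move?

the red torus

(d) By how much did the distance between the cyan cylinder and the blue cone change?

+0.7

They were about 1.2 units apart before and 1.9 after — 0.7 units further apart.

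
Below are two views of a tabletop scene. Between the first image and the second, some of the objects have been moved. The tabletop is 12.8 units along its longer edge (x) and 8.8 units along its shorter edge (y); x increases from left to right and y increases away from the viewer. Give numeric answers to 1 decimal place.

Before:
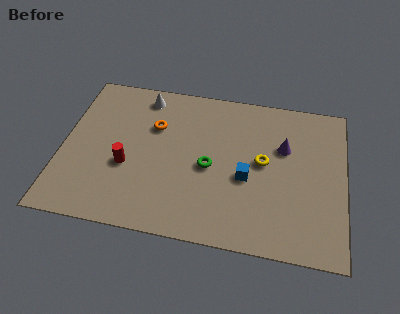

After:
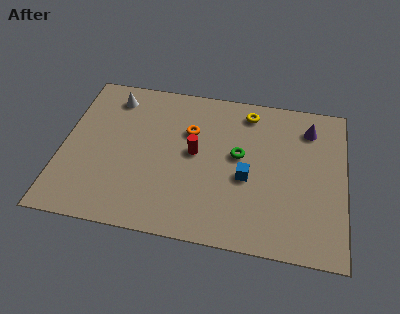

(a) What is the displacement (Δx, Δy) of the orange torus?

(1.6, 0.0)

The orange torus was at about (4.1, 5.9) and moved to about (5.7, 5.9).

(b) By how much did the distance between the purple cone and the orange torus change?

-0.4

Before: roughly 5.9 units apart; after: 5.5. That's 0.4 units closer together.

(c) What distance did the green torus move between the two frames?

1.6

The green torus moved from about (6.7, 4.0) to (8.0, 4.9), a distance of √(1.3² + 0.9²) ≈ 1.6.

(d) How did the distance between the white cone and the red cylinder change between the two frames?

+0.5

The distance was about 4.2 in the first image and 4.7 in the second, so they moved 0.5 units further apart.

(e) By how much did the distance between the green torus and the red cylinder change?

-1.7

Before: roughly 3.7 units apart; after: 2.0. That's 1.7 units closer together.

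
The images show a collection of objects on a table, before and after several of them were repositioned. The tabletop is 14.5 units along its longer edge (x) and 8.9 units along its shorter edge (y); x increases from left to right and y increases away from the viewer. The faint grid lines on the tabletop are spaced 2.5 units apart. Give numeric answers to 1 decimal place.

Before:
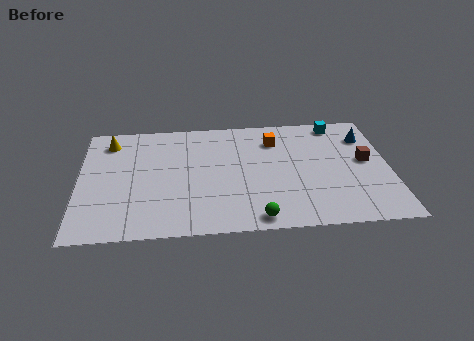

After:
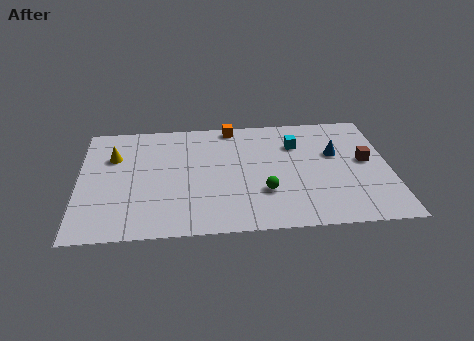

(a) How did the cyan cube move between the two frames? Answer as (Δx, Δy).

(-2.0, -1.5)

The cyan cube was at about (12.2, 7.9) and moved to about (10.2, 6.4).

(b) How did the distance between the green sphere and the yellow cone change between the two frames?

-1.6

The distance was about 9.3 in the first image and 7.7 in the second, so they moved 1.6 units closer together.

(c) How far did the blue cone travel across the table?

1.9

The blue cone was near (13.5, 6.7) before and (12.0, 5.5) after, so it travelled √(1.5² + 1.2²) ≈ 1.9 units.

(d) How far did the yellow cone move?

1.2

The yellow cone was near (1.4, 7.3) before and (1.6, 6.1) after, so it travelled √(0.2² + 1.2²) ≈ 1.2 units.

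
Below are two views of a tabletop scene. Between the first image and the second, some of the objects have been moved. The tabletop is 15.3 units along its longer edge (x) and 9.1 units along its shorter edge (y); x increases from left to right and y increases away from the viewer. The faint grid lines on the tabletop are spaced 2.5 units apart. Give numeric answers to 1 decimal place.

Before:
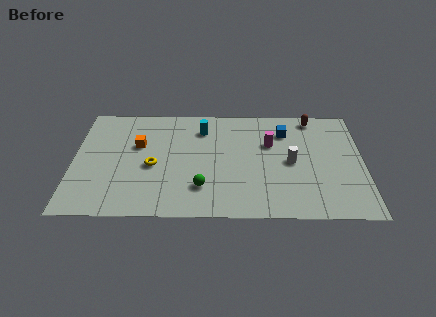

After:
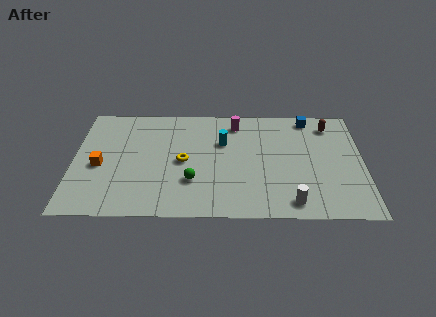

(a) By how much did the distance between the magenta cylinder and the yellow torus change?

-2.2

They were about 6.5 units apart before and 4.3 after — 2.2 units closer together.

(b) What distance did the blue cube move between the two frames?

1.8

The blue cube was near (11.2, 6.9) before and (12.5, 8.1) after, so it travelled √(1.3² + 1.2²) ≈ 1.8 units.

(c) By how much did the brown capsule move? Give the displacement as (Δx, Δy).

(0.9, -0.6)

The brown capsule started near (12.7, 8.1) and ended near (13.6, 7.5).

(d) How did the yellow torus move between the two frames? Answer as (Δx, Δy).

(1.6, 0.4)

From the two frames, the yellow torus sits at roughly (4.2, 4.0) before and (5.8, 4.4) after.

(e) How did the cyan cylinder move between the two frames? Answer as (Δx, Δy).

(1.1, -1.1)

From the two frames, the cyan cylinder sits at roughly (6.8, 7.1) before and (7.9, 6.0) after.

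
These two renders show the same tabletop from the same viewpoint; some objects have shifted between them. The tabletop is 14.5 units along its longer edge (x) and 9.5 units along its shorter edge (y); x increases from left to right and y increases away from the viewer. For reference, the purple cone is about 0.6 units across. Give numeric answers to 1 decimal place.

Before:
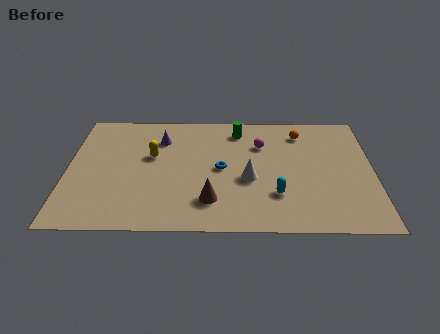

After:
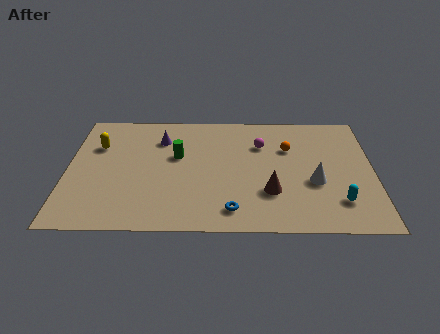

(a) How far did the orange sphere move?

1.4

The orange sphere was near (11.1, 7.7) before and (10.5, 6.4) after, so it travelled √(0.6² + 1.3²) ≈ 1.4 units.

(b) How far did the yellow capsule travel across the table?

2.7

The yellow capsule moved from about (4.0, 5.7) to (1.4, 6.5), a distance of √(2.6² + 0.8²) ≈ 2.7.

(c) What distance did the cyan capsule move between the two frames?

2.9

The cyan capsule moved from about (9.9, 2.7) to (12.8, 2.2), a distance of √(2.9² + 0.5²) ≈ 2.9.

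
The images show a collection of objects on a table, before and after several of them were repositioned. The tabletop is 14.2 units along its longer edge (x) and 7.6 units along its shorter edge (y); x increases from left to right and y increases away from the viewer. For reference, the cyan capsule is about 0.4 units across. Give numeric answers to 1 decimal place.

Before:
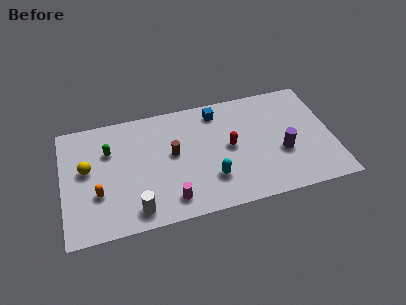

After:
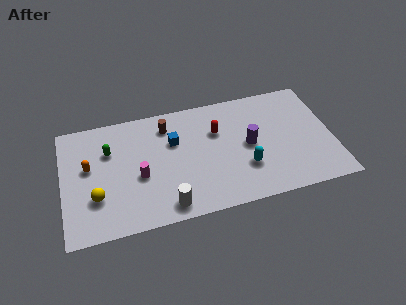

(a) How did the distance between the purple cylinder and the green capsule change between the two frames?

-1.9

They were about 9.3 units apart before and 7.4 after — 1.9 units closer together.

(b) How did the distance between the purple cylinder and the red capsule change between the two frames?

-0.8

They were about 2.9 units apart before and 2.1 after — 0.8 units closer together.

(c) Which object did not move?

the green capsule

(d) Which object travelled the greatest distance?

the blue cube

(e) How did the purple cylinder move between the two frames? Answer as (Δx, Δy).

(-1.7, 0.9)

From the two frames, the purple cylinder sits at roughly (11.5, 2.9) before and (9.8, 3.8) after.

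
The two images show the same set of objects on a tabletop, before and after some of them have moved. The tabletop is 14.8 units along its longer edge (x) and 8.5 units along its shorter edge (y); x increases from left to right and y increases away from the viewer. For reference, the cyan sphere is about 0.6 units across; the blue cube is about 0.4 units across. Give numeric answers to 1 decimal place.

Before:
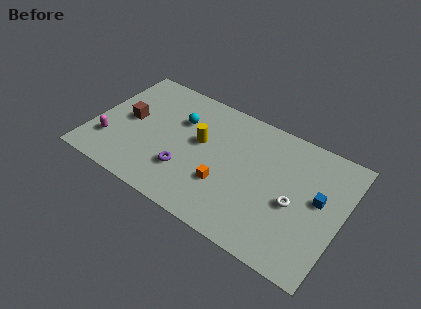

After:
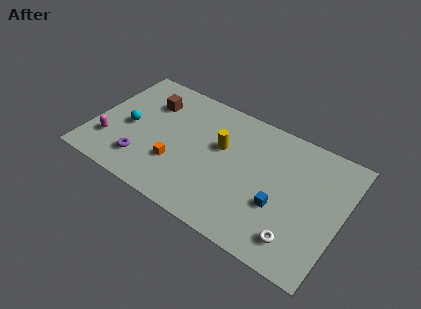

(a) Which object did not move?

the magenta capsule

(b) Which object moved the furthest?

the cyan sphere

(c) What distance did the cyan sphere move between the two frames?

3.4

The cyan sphere moved from about (4.9, 5.8) to (2.1, 3.9), a distance of √(2.8² + 1.9²) ≈ 3.4.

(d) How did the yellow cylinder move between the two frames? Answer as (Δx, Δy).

(1.2, 0.3)

From the two frames, the yellow cylinder sits at roughly (6.3, 4.9) before and (7.5, 5.2) after.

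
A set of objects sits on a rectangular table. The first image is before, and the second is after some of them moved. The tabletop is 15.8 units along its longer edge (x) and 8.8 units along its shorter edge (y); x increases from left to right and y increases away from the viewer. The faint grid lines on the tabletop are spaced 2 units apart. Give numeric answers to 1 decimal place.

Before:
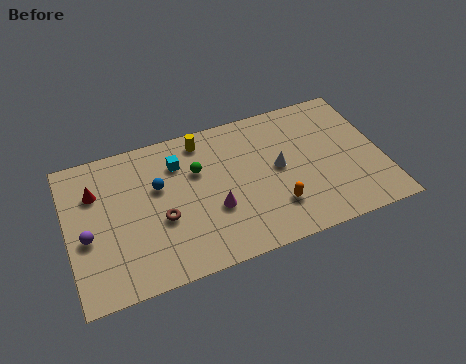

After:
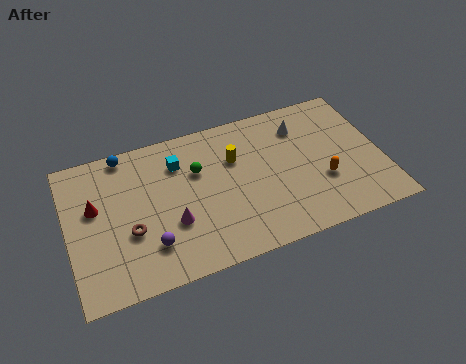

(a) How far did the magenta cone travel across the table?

2.1

The magenta cone moved from about (7.2, 3.2) to (5.1, 3.1), a distance of √(2.1² + 0.1²) ≈ 2.1.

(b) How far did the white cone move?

2.6

From (10.6, 4.6) to (12.0, 6.8), the white cone covered √(1.4² + 2.2²) ≈ 2.6 units.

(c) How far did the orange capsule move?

2.6

The orange capsule moved from about (10.2, 2.3) to (12.7, 3.1), a distance of √(2.5² + 0.8²) ≈ 2.6.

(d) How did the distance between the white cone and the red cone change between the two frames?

+1.5

Before: roughly 9.2 units apart; after: 10.7. That's 1.5 units further apart.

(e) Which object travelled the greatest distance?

the purple sphere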